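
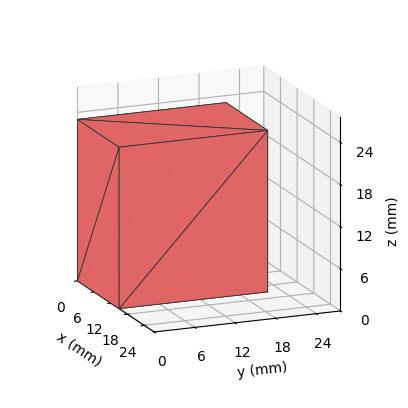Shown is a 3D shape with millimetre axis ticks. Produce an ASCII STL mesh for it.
Reading the render: the shape is a rectangular box, roughly 15 × 22 mm footprint and 23 mm tall (dimensions read to the nearest mm from the axis ticks). For the STL, each face is triangulated and given an outward normal.

solid part
  facet normal 0.0000 0.0000 -1.0000
    outer loop
      vertex 15.000 22.000 0.000
      vertex 15.000 0.000 0.000
      vertex 0.000 0.000 0.000
    endloop
  endfacet
  facet normal 0.0000 0.0000 -1.0000
    outer loop
      vertex 0.000 22.000 0.000
      vertex 15.000 22.000 0.000
      vertex 0.000 0.000 0.000
    endloop
  endfacet
  facet normal 0.0000 0.0000 1.0000
    outer loop
      vertex 0.000 0.000 23.000
      vertex 15.000 0.000 23.000
      vertex 15.000 22.000 23.000
    endloop
  endfacet
  facet normal 0.0000 0.0000 1.0000
    outer loop
      vertex 0.000 0.000 23.000
      vertex 15.000 22.000 23.000
      vertex 0.000 22.000 23.000
    endloop
  endfacet
  facet normal 0.0000 -1.0000 0.0000
    outer loop
      vertex 0.000 0.000 0.000
      vertex 15.000 0.000 0.000
      vertex 15.000 0.000 23.000
    endloop
  endfacet
  facet normal 0.0000 -1.0000 0.0000
    outer loop
      vertex 0.000 0.000 0.000
      vertex 15.000 0.000 23.000
      vertex 0.000 0.000 23.000
    endloop
  endfacet
  facet normal 0.0000 1.0000 0.0000
    outer loop
      vertex 15.000 22.000 23.000
      vertex 15.000 22.000 0.000
      vertex 0.000 22.000 0.000
    endloop
  endfacet
  facet normal 0.0000 1.0000 0.0000
    outer loop
      vertex 0.000 22.000 23.000
      vertex 15.000 22.000 23.000
      vertex 0.000 22.000 0.000
    endloop
  endfacet
  facet normal -1.0000 0.0000 0.0000
    outer loop
      vertex 0.000 22.000 23.000
      vertex 0.000 22.000 0.000
      vertex 0.000 0.000 0.000
    endloop
  endfacet
  facet normal -1.0000 0.0000 0.0000
    outer loop
      vertex 0.000 0.000 23.000
      vertex 0.000 22.000 23.000
      vertex 0.000 0.000 0.000
    endloop
  endfacet
  facet normal 1.0000 0.0000 0.0000
    outer loop
      vertex 15.000 0.000 0.000
      vertex 15.000 22.000 0.000
      vertex 15.000 22.000 23.000
    endloop
  endfacet
  facet normal 1.0000 0.0000 0.0000
    outer loop
      vertex 15.000 0.000 0.000
      vertex 15.000 22.000 23.000
      vertex 15.000 0.000 23.000
    endloop
  endfacet
endsolid part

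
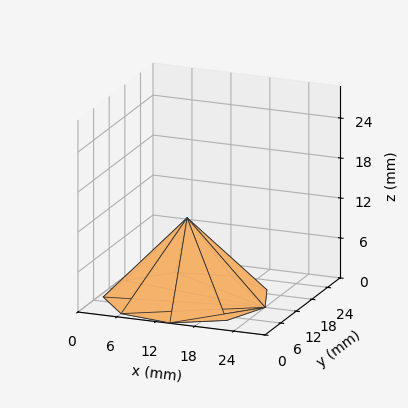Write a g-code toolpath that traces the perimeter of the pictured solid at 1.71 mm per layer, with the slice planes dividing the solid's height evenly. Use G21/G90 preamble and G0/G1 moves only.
Reading the render: the shape is a regular 9-sided pyramid, base circumscribed radius ≈ 12 mm, apex at z ≈ 12 mm (dimensions read to the nearest mm from the axis ticks). For the g-code, the solid's height is divided into equal slices at the stated Δz and each level perimeter traced with G1 moves after a G0 lift.

; perimeter-only toolpath
G21 ; units = mm
G90 ; absolute positioning
G28 ; home
; layer 1
G0 Z1.71
G0 X22.29 Y12.00
G1 X19.88 Y18.61
G1 X13.78 Y22.13
G1 X6.86 Y20.91
G1 X2.33 Y15.51
G1 X2.33 Y8.49
G1 X6.86 Y3.09
G1 X13.78 Y1.87
G1 X19.88 Y5.39
G1 X22.29 Y12.00
; layer 2
G0 Z3.43
G0 X20.57 Y12.00
G1 X18.56 Y17.51
G1 X13.49 Y20.44
G1 X7.71 Y19.42
G1 X3.94 Y14.93
G1 X3.94 Y9.07
G1 X7.71 Y4.58
G1 X13.49 Y3.56
G1 X18.56 Y6.49
G1 X20.57 Y12.00
; layer 3
G0 Z5.14
G0 X18.86 Y12.00
G1 X17.25 Y16.41
G1 X13.19 Y18.75
G1 X8.57 Y17.94
G1 X5.55 Y14.34
G1 X5.55 Y9.66
G1 X8.57 Y6.06
G1 X13.19 Y5.25
G1 X17.25 Y7.59
G1 X18.86 Y12.00
; layer 4
G0 Z6.86
G0 X17.14 Y12.00
G1 X15.94 Y15.30
G1 X12.89 Y17.07
G1 X9.43 Y16.45
G1 X7.17 Y13.76
G1 X7.17 Y10.24
G1 X9.43 Y7.55
G1 X12.89 Y6.93
G1 X15.94 Y8.70
G1 X17.14 Y12.00
; layer 5
G0 Z8.57
G0 X15.43 Y12.00
G1 X14.63 Y14.20
G1 X12.59 Y15.38
G1 X10.29 Y14.97
G1 X8.78 Y13.17
G1 X8.78 Y10.83
G1 X10.29 Y9.03
G1 X12.59 Y8.62
G1 X14.63 Y9.80
G1 X15.43 Y12.00
; layer 6
G0 Z10.29
G0 X13.71 Y12.00
G1 X13.31 Y13.10
G1 X12.30 Y13.69
G1 X11.14 Y13.48
G1 X10.39 Y12.59
G1 X10.39 Y11.41
G1 X11.14 Y10.52
G1 X12.30 Y10.31
G1 X13.31 Y10.90
G1 X13.71 Y12.00
M2 ; end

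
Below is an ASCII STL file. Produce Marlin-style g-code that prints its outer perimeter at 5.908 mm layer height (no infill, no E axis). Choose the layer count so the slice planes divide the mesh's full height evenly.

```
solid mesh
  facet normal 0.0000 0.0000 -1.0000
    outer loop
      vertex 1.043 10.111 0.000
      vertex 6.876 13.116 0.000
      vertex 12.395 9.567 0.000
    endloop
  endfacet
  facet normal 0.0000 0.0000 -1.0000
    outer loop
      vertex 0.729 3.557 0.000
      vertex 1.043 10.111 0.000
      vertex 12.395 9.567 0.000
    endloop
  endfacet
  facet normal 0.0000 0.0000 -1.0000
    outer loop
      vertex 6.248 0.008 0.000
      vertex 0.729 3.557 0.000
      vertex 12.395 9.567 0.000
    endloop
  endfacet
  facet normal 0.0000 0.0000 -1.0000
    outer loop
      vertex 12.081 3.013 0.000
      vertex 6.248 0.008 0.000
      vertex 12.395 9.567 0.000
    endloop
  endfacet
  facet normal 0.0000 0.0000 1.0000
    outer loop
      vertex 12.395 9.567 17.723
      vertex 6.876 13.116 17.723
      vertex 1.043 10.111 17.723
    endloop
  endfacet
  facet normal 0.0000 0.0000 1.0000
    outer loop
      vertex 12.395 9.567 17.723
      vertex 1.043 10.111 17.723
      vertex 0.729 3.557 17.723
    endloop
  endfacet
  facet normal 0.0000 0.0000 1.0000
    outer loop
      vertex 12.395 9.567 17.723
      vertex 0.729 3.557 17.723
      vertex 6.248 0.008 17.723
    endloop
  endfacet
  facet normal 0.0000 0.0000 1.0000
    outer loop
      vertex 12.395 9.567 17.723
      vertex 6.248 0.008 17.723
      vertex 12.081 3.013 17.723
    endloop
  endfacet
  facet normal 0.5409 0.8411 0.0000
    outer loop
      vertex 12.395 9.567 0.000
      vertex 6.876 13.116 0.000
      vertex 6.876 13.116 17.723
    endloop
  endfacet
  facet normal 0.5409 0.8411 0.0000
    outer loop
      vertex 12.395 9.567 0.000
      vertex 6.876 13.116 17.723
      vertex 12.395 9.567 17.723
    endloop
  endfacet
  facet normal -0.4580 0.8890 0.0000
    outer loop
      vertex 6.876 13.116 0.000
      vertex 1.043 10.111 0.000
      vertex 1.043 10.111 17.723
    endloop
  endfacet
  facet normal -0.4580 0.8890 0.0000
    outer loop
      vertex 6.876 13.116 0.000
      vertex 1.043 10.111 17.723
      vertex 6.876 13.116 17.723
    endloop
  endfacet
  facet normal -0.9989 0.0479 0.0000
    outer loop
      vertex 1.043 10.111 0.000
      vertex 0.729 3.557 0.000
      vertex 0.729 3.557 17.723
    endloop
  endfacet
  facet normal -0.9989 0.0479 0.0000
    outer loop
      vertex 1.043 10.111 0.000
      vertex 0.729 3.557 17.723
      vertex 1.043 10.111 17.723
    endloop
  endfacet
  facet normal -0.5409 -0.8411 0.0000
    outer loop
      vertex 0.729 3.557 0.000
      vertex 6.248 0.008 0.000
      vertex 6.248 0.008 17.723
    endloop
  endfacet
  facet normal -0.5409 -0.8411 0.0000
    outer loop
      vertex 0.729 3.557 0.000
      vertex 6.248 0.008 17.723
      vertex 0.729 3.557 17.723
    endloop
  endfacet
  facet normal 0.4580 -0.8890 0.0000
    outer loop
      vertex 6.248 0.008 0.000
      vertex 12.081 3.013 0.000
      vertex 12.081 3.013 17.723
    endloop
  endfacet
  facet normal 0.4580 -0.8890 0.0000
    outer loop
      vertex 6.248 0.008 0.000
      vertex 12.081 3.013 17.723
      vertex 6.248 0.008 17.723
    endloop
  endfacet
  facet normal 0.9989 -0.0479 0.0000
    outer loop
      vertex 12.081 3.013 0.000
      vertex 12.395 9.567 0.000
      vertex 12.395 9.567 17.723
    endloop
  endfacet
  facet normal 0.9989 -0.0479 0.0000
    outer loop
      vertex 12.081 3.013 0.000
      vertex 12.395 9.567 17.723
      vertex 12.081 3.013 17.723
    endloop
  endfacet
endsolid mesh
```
; perimeter-only toolpath
G21 ; units = mm
G90 ; absolute positioning
G28 ; home
; layer 1
G0 Z5.908
G0 X12.395 Y9.567
G1 X6.876 Y13.116
G1 X1.043 Y10.111
G1 X0.729 Y3.557
G1 X6.248 Y0.008
G1 X12.081 Y3.013
G1 X12.395 Y9.567
; layer 2
G0 Z11.815
G0 X12.395 Y9.567
G1 X6.876 Y13.116
G1 X1.043 Y10.111
G1 X0.729 Y3.557
G1 X6.248 Y0.008
G1 X12.081 Y3.013
G1 X12.395 Y9.567
; layer 3
G0 Z17.723
G0 X12.395 Y9.567
G1 X6.876 Y13.116
G1 X1.043 Y10.111
G1 X0.729 Y3.557
G1 X6.248 Y0.008
G1 X12.081 Y3.013
G1 X12.395 Y9.567
M2 ; end

The solid is a regular 6-sided prism (a cylinder approximated with 6 flat sides), circumscribed radius ≈ 6.56 mm, height ≈ 17.7 mm. Slicing at Δz = 5.908 mm — 3 equal slices spanning the solid's height, so layer i sits at z = i·h/3 — gives 3 non-empty perimeters. Each is a 6-segment closed polygon; G0 lifts to the layer z and rapids to the start vertex, then G1 traces the edges.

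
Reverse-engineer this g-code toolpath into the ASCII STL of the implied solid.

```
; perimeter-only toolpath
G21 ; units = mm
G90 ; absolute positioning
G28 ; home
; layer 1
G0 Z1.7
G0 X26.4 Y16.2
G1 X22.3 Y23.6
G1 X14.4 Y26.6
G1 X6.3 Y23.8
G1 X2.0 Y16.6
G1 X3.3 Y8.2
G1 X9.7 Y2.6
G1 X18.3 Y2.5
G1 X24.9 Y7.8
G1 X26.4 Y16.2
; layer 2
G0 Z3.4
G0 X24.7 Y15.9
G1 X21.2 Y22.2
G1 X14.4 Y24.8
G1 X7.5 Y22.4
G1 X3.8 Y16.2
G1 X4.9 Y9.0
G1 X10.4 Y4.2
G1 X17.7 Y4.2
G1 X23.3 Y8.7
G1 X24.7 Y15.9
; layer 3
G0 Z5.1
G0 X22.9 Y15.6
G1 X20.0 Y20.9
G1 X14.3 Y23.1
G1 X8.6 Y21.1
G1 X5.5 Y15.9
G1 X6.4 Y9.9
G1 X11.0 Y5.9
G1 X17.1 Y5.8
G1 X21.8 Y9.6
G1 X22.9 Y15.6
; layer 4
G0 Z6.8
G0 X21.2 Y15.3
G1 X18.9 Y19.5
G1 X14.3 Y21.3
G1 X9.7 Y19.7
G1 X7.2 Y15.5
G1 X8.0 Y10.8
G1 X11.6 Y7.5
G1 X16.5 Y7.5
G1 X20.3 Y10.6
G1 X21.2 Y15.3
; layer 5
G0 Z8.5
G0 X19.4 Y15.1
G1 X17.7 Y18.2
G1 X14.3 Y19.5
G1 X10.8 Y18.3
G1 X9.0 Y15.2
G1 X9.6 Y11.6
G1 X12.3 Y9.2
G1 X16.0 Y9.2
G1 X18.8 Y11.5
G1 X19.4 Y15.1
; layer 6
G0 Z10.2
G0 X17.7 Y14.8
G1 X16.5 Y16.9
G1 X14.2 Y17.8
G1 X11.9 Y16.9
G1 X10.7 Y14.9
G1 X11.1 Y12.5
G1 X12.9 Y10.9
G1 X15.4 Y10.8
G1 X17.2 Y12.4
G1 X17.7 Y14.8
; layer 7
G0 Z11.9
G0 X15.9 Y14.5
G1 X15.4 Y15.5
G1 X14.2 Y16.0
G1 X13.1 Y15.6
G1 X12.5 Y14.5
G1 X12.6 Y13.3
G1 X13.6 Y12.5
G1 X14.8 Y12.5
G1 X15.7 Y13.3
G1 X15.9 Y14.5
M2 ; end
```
solid part
  facet normal 0.0000 0.0000 -1.0000
    outer loop
      vertex 14.4 28.4 0.0
      vertex 23.5 24.9 0.0
      vertex 28.2 16.5 0.0
    endloop
  endfacet
  facet normal 0.0000 0.0000 -1.0000
    outer loop
      vertex 5.2 25.2 0.0
      vertex 14.4 28.4 0.0
      vertex 28.2 16.5 0.0
    endloop
  endfacet
  facet normal 0.0000 0.0000 -1.0000
    outer loop
      vertex 0.3 16.9 0.0
      vertex 5.2 25.2 0.0
      vertex 28.2 16.5 0.0
    endloop
  endfacet
  facet normal 0.0000 0.0000 -1.0000
    outer loop
      vertex 1.8 7.3 0.0
      vertex 0.3 16.9 0.0
      vertex 28.2 16.5 0.0
    endloop
  endfacet
  facet normal 0.0000 0.0000 -1.0000
    outer loop
      vertex 9.1 0.9 0.0
      vertex 1.8 7.3 0.0
      vertex 28.2 16.5 0.0
    endloop
  endfacet
  facet normal 0.0000 0.0000 -1.0000
    outer loop
      vertex 18.9 0.8 0.0
      vertex 9.1 0.9 0.0
      vertex 28.2 16.5 0.0
    endloop
  endfacet
  facet normal 0.0000 0.0000 -1.0000
    outer loop
      vertex 26.4 6.9 0.0
      vertex 18.9 0.8 0.0
      vertex 28.2 16.5 0.0
    endloop
  endfacet
  facet normal 0.6230 0.3486 0.7003
    outer loop
      vertex 28.2 16.5 0.0
      vertex 23.5 24.9 0.0
      vertex 14.2 14.2 13.6
    endloop
  endfacet
  facet normal 0.2564 0.6667 0.6999
    outer loop
      vertex 23.5 24.9 0.0
      vertex 14.4 28.4 0.0
      vertex 14.2 14.2 13.6
    endloop
  endfacet
  facet normal -0.2345 0.6741 0.7004
    outer loop
      vertex 14.4 28.4 0.0
      vertex 5.2 25.2 0.0
      vertex 14.2 14.2 13.6
    endloop
  endfacet
  facet normal -0.6147 0.3629 0.7003
    outer loop
      vertex 5.2 25.2 0.0
      vertex 0.3 16.9 0.0
      vertex 14.2 14.2 13.6
    endloop
  endfacet
  facet normal -0.7059 -0.1103 0.6996
    outer loop
      vertex 0.3 16.9 0.0
      vertex 1.8 7.3 0.0
      vertex 14.2 14.2 13.6
    endloop
  endfacet
  facet normal -0.4702 -0.5364 0.7009
    outer loop
      vertex 1.8 7.3 0.0
      vertex 9.1 0.9 0.0
      vertex 14.2 14.2 13.6
    endloop
  endfacet
  facet normal -0.0073 -0.7136 0.7006
    outer loop
      vertex 9.1 0.9 0.0
      vertex 18.9 0.8 0.0
      vertex 14.2 14.2 13.6
    endloop
  endfacet
  facet normal 0.4501 -0.5534 0.7008
    outer loop
      vertex 18.9 0.8 0.0
      vertex 26.4 6.9 0.0
      vertex 14.2 14.2 13.6
    endloop
  endfacet
  facet normal 0.7018 -0.1316 0.7002
    outer loop
      vertex 26.4 6.9 0.0
      vertex 28.2 16.5 0.0
      vertex 14.2 14.2 13.6
    endloop
  endfacet
endsolid part

The G0 Z moves step by Δz≈1.7 mm. The G1 loops shrink linearly with z, so the solid tapers from its base footprint up to z≈13.6. Closing with a flat bottom cap and the tapered top and triangulating gives 16 facets — a regular 9-sided pyramid, base circumscribed radius ≈ 14.2 mm, apex at z ≈ 13.6 mm.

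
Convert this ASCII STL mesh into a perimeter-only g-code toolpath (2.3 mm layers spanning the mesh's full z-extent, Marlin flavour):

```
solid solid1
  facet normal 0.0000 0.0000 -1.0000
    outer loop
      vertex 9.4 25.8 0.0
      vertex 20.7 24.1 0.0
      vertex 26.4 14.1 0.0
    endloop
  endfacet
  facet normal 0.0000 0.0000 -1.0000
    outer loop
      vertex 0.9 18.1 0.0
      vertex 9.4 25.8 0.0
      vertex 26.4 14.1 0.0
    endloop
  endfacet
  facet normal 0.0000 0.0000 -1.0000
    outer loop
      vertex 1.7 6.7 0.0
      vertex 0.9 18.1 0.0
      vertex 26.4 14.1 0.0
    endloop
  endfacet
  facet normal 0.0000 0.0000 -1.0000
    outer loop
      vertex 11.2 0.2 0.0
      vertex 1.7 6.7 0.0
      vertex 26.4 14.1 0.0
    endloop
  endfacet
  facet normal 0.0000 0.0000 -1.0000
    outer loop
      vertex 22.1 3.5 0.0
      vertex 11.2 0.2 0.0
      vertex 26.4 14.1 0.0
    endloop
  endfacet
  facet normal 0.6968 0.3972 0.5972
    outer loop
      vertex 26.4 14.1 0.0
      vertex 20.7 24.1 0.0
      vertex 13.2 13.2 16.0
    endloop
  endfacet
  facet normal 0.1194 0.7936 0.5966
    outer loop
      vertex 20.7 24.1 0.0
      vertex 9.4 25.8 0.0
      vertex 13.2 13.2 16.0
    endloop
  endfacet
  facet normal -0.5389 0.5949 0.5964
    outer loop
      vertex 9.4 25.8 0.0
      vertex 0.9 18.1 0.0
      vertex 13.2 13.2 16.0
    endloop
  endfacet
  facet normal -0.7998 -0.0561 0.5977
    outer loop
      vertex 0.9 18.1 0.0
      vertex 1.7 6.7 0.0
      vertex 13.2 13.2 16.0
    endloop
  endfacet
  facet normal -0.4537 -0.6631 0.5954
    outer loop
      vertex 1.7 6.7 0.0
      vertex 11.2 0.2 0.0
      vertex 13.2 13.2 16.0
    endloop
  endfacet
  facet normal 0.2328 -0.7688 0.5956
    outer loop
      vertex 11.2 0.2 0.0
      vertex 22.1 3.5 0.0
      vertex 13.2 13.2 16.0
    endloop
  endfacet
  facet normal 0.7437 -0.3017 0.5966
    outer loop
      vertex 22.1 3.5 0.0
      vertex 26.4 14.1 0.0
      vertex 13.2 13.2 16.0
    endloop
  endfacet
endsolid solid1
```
; perimeter-only toolpath
G21 ; units = mm
G90 ; absolute positioning
G28 ; home
; layer 1
G0 Z2.3
G0 X24.5 Y14.0
G1 X19.6 Y22.5
G1 X9.9 Y24.0
G1 X2.7 Y17.4
G1 X3.3 Y7.6
G1 X11.5 Y2.1
G1 X20.8 Y4.9
G1 X24.5 Y14.0
; layer 2
G0 Z4.6
G0 X22.6 Y13.8
G1 X18.6 Y21.0
G1 X10.5 Y22.2
G1 X4.4 Y16.7
G1 X5.0 Y8.6
G1 X11.8 Y3.9
G1 X19.6 Y6.3
G1 X22.6 Y13.8
; layer 3
G0 Z6.9
G0 X20.7 Y13.7
G1 X17.5 Y19.4
G1 X11.0 Y20.4
G1 X6.2 Y16.0
G1 X6.6 Y9.5
G1 X12.1 Y5.8
G1 X18.3 Y7.7
G1 X20.7 Y13.7
; layer 4
G0 Z9.1
G0 X18.9 Y13.6
G1 X16.4 Y17.9
G1 X11.6 Y18.6
G1 X7.9 Y15.3
G1 X8.3 Y10.4
G1 X12.3 Y7.6
G1 X17.0 Y9.0
G1 X18.9 Y13.6
; layer 5
G0 Z11.4
G0 X17.0 Y13.5
G1 X15.3 Y16.3
G1 X12.1 Y16.8
G1 X9.7 Y14.6
G1 X9.9 Y11.3
G1 X12.6 Y9.5
G1 X15.7 Y10.4
G1 X17.0 Y13.5
; layer 6
G0 Z13.7
G0 X15.1 Y13.3
G1 X14.3 Y14.8
G1 X12.7 Y15.0
G1 X11.4 Y13.9
G1 X11.6 Y12.3
G1 X12.9 Y11.3
G1 X14.5 Y11.8
G1 X15.1 Y13.3
M2 ; end

The solid is a regular 7-sided pyramid, base circumscribed radius ≈ 13.2 mm, apex at z ≈ 16 mm. Slicing at Δz = 2.3 mm — 7 equal slices spanning the solid's height, so layer i sits at z = i·h/7 — gives 6 non-empty perimeters. Each is a 7-segment closed polygon; G0 lifts to the layer z and rapids to the start vertex, then G1 traces the edges. The cross-section shrinks linearly with z (the slice at the apex is degenerate and omitted).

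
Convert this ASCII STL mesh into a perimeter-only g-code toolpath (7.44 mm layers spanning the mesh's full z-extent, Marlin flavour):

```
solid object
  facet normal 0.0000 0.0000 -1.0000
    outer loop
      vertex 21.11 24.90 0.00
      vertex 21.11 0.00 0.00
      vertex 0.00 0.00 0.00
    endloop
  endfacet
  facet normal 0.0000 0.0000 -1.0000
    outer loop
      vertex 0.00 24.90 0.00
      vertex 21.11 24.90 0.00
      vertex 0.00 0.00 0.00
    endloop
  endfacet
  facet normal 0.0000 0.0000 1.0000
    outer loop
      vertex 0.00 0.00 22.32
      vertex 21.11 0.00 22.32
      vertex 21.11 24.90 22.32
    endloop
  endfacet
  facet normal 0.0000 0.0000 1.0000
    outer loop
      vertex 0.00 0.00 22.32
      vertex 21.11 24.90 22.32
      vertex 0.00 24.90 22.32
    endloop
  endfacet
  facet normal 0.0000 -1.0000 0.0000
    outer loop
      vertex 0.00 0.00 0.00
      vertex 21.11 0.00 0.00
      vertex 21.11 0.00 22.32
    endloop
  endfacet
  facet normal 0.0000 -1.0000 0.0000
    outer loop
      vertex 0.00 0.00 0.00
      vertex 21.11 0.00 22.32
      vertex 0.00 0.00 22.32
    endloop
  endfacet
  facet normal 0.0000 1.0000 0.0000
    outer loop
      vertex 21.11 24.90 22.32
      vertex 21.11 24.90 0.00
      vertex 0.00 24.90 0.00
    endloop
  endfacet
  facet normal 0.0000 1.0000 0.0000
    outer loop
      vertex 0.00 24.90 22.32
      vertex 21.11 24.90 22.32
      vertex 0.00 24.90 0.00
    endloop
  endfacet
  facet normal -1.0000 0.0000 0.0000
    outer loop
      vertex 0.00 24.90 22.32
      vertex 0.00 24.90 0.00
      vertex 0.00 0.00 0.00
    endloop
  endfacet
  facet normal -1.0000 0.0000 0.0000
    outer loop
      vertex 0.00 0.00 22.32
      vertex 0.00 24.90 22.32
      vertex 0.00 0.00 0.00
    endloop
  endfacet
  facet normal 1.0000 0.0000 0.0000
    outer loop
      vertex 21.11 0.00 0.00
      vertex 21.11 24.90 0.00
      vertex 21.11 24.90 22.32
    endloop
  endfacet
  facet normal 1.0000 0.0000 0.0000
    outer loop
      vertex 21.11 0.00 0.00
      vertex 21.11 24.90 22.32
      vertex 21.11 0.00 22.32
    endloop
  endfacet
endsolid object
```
; perimeter-only toolpath
G21 ; units = mm
G90 ; absolute positioning
G28 ; home
; layer 1
G0 Z7.44
G0 X0.00 Y0.00
G1 X21.11 Y0.00
G1 X21.11 Y24.90
G1 X0.00 Y24.90
G1 X0.00 Y0.00
; layer 2
G0 Z14.88
G0 X0.00 Y0.00
G1 X21.11 Y0.00
G1 X21.11 Y24.90
G1 X0.00 Y24.90
G1 X0.00 Y0.00
; layer 3
G0 Z22.32
G0 X0.00 Y0.00
G1 X21.11 Y0.00
G1 X21.11 Y24.90
G1 X0.00 Y24.90
G1 X0.00 Y0.00
M2 ; end

The solid is a rectangular box, roughly 21.1 × 24.9 mm footprint and 22.3 mm tall. Slicing at Δz = 7.44 mm — 3 equal slices spanning the solid's height, so layer i sits at z = i·h/3 — gives 3 non-empty perimeters. Each is a 4-segment closed polygon; G0 lifts to the layer z and rapids to the start vertex, then G1 traces the edges.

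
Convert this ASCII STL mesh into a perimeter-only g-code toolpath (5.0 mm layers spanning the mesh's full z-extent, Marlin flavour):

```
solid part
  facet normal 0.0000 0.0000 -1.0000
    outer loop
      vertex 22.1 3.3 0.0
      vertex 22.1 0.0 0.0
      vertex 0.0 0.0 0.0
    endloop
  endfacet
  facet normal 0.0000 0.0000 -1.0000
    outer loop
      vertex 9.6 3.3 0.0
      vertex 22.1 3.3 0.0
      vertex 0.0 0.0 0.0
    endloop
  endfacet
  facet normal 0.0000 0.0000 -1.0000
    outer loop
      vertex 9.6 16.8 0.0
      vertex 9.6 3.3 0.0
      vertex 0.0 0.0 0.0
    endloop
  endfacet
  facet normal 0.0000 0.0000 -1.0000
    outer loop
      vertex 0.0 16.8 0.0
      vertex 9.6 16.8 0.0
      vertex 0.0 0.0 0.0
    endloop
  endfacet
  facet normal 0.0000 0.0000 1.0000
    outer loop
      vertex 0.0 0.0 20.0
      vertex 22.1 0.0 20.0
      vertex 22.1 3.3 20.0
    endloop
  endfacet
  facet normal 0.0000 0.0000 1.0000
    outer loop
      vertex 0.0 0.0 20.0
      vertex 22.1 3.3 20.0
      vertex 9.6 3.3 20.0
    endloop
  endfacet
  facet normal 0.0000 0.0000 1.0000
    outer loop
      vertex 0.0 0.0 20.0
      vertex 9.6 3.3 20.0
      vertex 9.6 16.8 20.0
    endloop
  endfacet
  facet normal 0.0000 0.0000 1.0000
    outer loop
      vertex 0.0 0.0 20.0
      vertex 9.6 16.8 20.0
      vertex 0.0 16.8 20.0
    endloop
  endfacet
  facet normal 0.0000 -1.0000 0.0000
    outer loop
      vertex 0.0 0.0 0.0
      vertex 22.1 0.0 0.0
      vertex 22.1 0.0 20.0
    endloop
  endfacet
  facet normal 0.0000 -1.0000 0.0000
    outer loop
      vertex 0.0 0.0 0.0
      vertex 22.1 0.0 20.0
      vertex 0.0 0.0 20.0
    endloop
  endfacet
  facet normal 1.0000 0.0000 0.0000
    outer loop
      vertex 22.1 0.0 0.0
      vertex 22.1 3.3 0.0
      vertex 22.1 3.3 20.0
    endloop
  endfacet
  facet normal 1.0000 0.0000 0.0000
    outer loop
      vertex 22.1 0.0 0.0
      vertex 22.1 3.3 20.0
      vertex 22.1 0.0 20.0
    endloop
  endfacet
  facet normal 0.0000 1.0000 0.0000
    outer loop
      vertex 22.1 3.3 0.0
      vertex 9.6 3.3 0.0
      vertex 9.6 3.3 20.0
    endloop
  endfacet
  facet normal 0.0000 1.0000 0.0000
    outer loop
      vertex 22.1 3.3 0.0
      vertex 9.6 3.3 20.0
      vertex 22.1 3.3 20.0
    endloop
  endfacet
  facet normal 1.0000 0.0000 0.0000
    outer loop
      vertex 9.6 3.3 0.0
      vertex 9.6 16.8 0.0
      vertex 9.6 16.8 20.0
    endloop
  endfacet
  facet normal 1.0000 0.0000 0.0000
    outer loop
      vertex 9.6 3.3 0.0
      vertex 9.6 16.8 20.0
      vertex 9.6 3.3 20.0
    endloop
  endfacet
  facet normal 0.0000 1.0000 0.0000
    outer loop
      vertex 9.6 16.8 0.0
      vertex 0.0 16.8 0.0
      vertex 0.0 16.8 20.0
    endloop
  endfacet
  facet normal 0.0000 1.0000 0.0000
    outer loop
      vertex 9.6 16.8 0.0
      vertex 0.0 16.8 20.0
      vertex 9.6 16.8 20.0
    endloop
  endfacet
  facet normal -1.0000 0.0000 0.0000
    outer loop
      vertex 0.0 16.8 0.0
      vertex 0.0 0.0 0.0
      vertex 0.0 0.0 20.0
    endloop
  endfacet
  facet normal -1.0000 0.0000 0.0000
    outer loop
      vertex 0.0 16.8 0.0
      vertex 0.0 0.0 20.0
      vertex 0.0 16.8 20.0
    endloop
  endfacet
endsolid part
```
; perimeter-only toolpath
G21 ; units = mm
G90 ; absolute positioning
G28 ; home
; layer 1
G0 Z5.0
G0 X0.0 Y0.0
G1 X22.1 Y0.0
G1 X22.1 Y3.3
G1 X9.6 Y3.3
G1 X9.6 Y16.8
G1 X0.0 Y16.8
G1 X0.0 Y0.0
; layer 2
G0 Z10.0
G0 X0.0 Y0.0
G1 X22.1 Y0.0
G1 X22.1 Y3.3
G1 X9.6 Y3.3
G1 X9.6 Y16.8
G1 X0.0 Y16.8
G1 X0.0 Y0.0
; layer 3
G0 Z15.0
G0 X0.0 Y0.0
G1 X22.1 Y0.0
G1 X22.1 Y3.3
G1 X9.6 Y3.3
G1 X9.6 Y16.8
G1 X0.0 Y16.8
G1 X0.0 Y0.0
; layer 4
G0 Z20.0
G0 X0.0 Y0.0
G1 X22.1 Y0.0
G1 X22.1 Y3.3
G1 X9.6 Y3.3
G1 X9.6 Y16.8
G1 X0.0 Y16.8
G1 X0.0 Y0.0
M2 ; end

The solid is an L-shaped prism: outer 22.1 × 16.8 mm, arm thicknesses ≈ 3.3 mm (horizontal) and 9.6 mm (vertical), extruded 20 mm in z. Slicing at Δz = 5.0 mm — 4 equal slices spanning the solid's height, so layer i sits at z = i·h/4 — gives 4 non-empty perimeters. Each is a 6-segment closed polygon; G0 lifts to the layer z and rapids to the start vertex, then G1 traces the edges.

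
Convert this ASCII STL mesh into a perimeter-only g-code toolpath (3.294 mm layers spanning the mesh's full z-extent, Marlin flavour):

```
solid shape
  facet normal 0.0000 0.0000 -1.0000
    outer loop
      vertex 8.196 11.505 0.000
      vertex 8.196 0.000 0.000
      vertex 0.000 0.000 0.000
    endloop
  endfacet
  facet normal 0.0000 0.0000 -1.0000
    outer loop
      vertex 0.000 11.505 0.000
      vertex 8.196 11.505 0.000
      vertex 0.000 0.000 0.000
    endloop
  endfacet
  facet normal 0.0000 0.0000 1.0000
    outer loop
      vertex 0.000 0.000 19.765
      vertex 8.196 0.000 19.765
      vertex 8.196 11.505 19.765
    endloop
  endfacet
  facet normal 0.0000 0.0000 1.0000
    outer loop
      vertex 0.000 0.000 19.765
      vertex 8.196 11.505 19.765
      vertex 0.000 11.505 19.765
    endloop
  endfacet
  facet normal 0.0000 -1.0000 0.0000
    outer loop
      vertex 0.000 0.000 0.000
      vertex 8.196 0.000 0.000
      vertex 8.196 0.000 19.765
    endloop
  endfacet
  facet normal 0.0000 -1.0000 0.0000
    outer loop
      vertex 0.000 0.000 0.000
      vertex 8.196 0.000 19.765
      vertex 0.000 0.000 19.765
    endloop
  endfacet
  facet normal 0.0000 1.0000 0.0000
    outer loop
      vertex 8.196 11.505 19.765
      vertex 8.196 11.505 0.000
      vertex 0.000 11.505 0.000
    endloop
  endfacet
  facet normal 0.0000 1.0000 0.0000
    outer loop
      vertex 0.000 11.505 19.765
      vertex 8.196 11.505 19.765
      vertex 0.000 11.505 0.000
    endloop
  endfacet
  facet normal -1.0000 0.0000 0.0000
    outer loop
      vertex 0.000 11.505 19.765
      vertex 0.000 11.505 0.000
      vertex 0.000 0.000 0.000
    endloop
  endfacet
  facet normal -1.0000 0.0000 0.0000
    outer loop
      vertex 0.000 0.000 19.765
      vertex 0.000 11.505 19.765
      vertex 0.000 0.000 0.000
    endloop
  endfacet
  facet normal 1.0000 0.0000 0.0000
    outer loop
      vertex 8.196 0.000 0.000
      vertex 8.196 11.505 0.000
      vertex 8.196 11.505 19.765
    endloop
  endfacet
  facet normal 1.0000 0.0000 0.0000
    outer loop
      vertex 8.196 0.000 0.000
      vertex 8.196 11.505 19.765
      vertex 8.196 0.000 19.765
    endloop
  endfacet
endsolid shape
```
; perimeter-only toolpath
G21 ; units = mm
G90 ; absolute positioning
G28 ; home
; layer 1
G0 Z3.294
G0 X0.000 Y0.000
G1 X8.196 Y0.000
G1 X8.196 Y11.505
G1 X0.000 Y11.505
G1 X0.000 Y0.000
; layer 2
G0 Z6.588
G0 X0.000 Y0.000
G1 X8.196 Y0.000
G1 X8.196 Y11.505
G1 X0.000 Y11.505
G1 X0.000 Y0.000
; layer 3
G0 Z9.883
G0 X0.000 Y0.000
G1 X8.196 Y0.000
G1 X8.196 Y11.505
G1 X0.000 Y11.505
G1 X0.000 Y0.000
; layer 4
G0 Z13.177
G0 X0.000 Y0.000
G1 X8.196 Y0.000
G1 X8.196 Y11.505
G1 X0.000 Y11.505
G1 X0.000 Y0.000
; layer 5
G0 Z16.471
G0 X0.000 Y0.000
G1 X8.196 Y0.000
G1 X8.196 Y11.505
G1 X0.000 Y11.505
G1 X0.000 Y0.000
; layer 6
G0 Z19.765
G0 X0.000 Y0.000
G1 X8.196 Y0.000
G1 X8.196 Y11.505
G1 X0.000 Y11.505
G1 X0.000 Y0.000
M2 ; end

The solid is a rectangular box, roughly 8.2 × 11.5 mm footprint and 19.8 mm tall. Slicing at Δz = 3.294 mm — 6 equal slices spanning the solid's height, so layer i sits at z = i·h/6 — gives 6 non-empty perimeters. Each is a 4-segment closed polygon; G0 lifts to the layer z and rapids to the start vertex, then G1 traces the edges.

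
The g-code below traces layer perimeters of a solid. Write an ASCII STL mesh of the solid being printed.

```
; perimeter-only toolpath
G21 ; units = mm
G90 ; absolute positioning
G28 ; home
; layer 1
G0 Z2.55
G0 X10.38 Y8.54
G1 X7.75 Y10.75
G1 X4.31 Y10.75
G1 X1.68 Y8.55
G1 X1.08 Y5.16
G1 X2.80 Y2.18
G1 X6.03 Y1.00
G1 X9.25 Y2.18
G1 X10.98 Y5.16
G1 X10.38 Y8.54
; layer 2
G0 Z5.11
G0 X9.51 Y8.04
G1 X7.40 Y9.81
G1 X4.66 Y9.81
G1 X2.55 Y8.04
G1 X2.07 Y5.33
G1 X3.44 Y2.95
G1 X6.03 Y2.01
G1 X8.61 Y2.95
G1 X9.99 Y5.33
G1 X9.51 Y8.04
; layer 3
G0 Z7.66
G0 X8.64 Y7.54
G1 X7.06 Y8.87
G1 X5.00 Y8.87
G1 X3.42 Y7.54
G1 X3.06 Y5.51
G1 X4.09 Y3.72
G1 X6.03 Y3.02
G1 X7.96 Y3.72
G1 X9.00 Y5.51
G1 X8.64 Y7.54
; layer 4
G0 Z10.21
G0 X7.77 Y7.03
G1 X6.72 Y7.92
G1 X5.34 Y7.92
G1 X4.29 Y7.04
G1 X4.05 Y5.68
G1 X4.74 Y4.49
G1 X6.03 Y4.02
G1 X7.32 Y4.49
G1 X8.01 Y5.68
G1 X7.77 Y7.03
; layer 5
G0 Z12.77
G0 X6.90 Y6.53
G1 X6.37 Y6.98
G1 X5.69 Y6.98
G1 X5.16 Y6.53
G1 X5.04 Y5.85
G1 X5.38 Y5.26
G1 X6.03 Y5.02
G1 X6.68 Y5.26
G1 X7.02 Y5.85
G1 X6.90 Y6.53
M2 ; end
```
solid part
  facet normal 0.0000 0.0000 -1.0000
    outer loop
      vertex 3.97 11.70 0.00
      vertex 8.09 11.70 0.00
      vertex 11.25 9.04 0.00
    endloop
  endfacet
  facet normal 0.0000 0.0000 -1.0000
    outer loop
      vertex 0.81 9.05 0.00
      vertex 3.97 11.70 0.00
      vertex 11.25 9.04 0.00
    endloop
  endfacet
  facet normal 0.0000 0.0000 -1.0000
    outer loop
      vertex 0.09 4.98 0.00
      vertex 0.81 9.05 0.00
      vertex 11.25 9.04 0.00
    endloop
  endfacet
  facet normal 0.0000 0.0000 -1.0000
    outer loop
      vertex 2.15 1.41 0.00
      vertex 0.09 4.98 0.00
      vertex 11.25 9.04 0.00
    endloop
  endfacet
  facet normal 0.0000 0.0000 -1.0000
    outer loop
      vertex 6.03 0.00 0.00
      vertex 2.15 1.41 0.00
      vertex 11.25 9.04 0.00
    endloop
  endfacet
  facet normal 0.0000 0.0000 -1.0000
    outer loop
      vertex 9.90 1.41 0.00
      vertex 6.03 0.00 0.00
      vertex 11.25 9.04 0.00
    endloop
  endfacet
  facet normal 0.0000 0.0000 -1.0000
    outer loop
      vertex 11.97 4.98 0.00
      vertex 9.90 1.41 0.00
      vertex 11.25 9.04 0.00
    endloop
  endfacet
  facet normal 0.6040 0.7176 0.3468
    outer loop
      vertex 11.25 9.04 0.00
      vertex 8.09 11.70 0.00
      vertex 6.03 6.03 15.32
    endloop
  endfacet
  facet normal 0.0000 0.9378 0.3471
    outer loop
      vertex 8.09 11.70 0.00
      vertex 3.97 11.70 0.00
      vertex 6.03 6.03 15.32
    endloop
  endfacet
  facet normal -0.6026 0.7186 0.3470
    outer loop
      vertex 3.97 11.70 0.00
      vertex 0.81 9.05 0.00
      vertex 6.03 6.03 15.32
    endloop
  endfacet
  facet normal -0.9236 0.1634 0.3469
    outer loop
      vertex 0.81 9.05 0.00
      vertex 0.09 4.98 0.00
      vertex 6.03 6.03 15.32
    endloop
  endfacet
  facet normal -0.8123 -0.4687 0.3471
    outer loop
      vertex 0.09 4.98 0.00
      vertex 2.15 1.41 0.00
      vertex 6.03 6.03 15.32
    endloop
  endfacet
  facet normal -0.3203 -0.8815 0.3470
    outer loop
      vertex 2.15 1.41 0.00
      vertex 6.03 0.00 0.00
      vertex 6.03 6.03 15.32
    endloop
  endfacet
  facet normal 0.3211 -0.8812 0.3469
    outer loop
      vertex 6.03 0.00 0.00
      vertex 9.90 1.41 0.00
      vertex 6.03 6.03 15.32
    endloop
  endfacet
  facet normal 0.8114 -0.4705 0.3468
    outer loop
      vertex 9.90 1.41 0.00
      vertex 11.97 4.98 0.00
      vertex 6.03 6.03 15.32
    endloop
  endfacet
  facet normal 0.9235 0.1638 0.3468
    outer loop
      vertex 11.97 4.98 0.00
      vertex 11.25 9.04 0.00
      vertex 6.03 6.03 15.32
    endloop
  endfacet
endsolid part

The G0 Z moves step by Δz≈2.55 mm. The G1 loops shrink linearly with z, so the solid tapers from its base footprint up to z≈15.3. Closing with a flat bottom cap and the tapered top and triangulating gives 16 facets — a regular 9-sided pyramid, base circumscribed radius ≈ 6.03 mm, apex at z ≈ 15.3 mm.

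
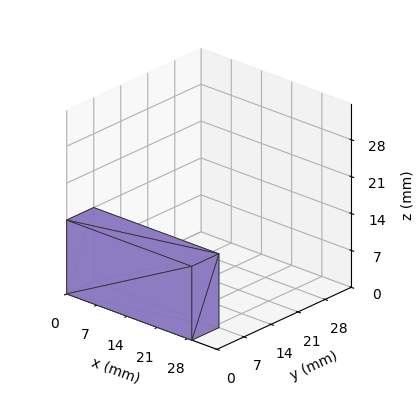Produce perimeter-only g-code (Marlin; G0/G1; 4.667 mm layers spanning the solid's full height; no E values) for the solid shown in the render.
Reading the render: the shape is a rectangular box, roughly 29 × 7 mm footprint and 14 mm tall (dimensions read to the nearest mm from the axis ticks). For the g-code, the solid's height is divided into equal slices at the stated Δz and each level perimeter traced with G1 moves after a G0 lift.

; perimeter-only toolpath
G21 ; units = mm
G90 ; absolute positioning
G28 ; home
; layer 1
G0 Z4.667
G0 X0.000 Y0.000
G1 X29.000 Y0.000
G1 X29.000 Y7.000
G1 X0.000 Y7.000
G1 X0.000 Y0.000
; layer 2
G0 Z9.333
G0 X0.000 Y0.000
G1 X29.000 Y0.000
G1 X29.000 Y7.000
G1 X0.000 Y7.000
G1 X0.000 Y0.000
; layer 3
G0 Z14.000
G0 X0.000 Y0.000
G1 X29.000 Y0.000
G1 X29.000 Y7.000
G1 X0.000 Y7.000
G1 X0.000 Y0.000
M2 ; end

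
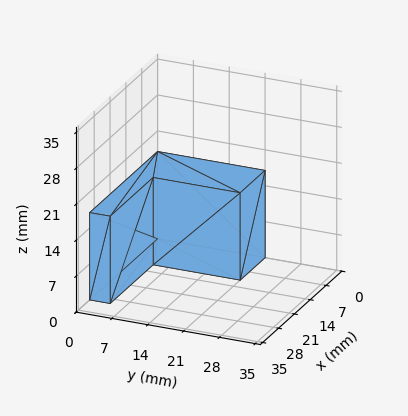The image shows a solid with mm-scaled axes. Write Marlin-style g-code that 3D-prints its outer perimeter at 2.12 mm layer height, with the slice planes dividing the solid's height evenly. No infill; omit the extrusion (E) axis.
Reading the render: the shape is an L-shaped prism: outer 30 × 21 mm, arm thicknesses ≈ 4 mm (horizontal) and 11 mm (vertical), extruded 17 mm in z (dimensions read to the nearest mm from the axis ticks). For the g-code, the solid's height is divided into equal slices at the stated Δz and each level perimeter traced with G1 moves after a G0 lift.

; perimeter-only toolpath
G21 ; units = mm
G90 ; absolute positioning
G28 ; home
; layer 1
G0 Z2.12
G0 X0.00 Y0.00
G1 X30.00 Y0.00
G1 X30.00 Y4.00
G1 X11.00 Y4.00
G1 X11.00 Y21.00
G1 X0.00 Y21.00
G1 X0.00 Y0.00
; layer 2
G0 Z4.25
G0 X0.00 Y0.00
G1 X30.00 Y0.00
G1 X30.00 Y4.00
G1 X11.00 Y4.00
G1 X11.00 Y21.00
G1 X0.00 Y21.00
G1 X0.00 Y0.00
; layer 3
G0 Z6.38
G0 X0.00 Y0.00
G1 X30.00 Y0.00
G1 X30.00 Y4.00
G1 X11.00 Y4.00
G1 X11.00 Y21.00
G1 X0.00 Y21.00
G1 X0.00 Y0.00
; layer 4
G0 Z8.50
G0 X0.00 Y0.00
G1 X30.00 Y0.00
G1 X30.00 Y4.00
G1 X11.00 Y4.00
G1 X11.00 Y21.00
G1 X0.00 Y21.00
G1 X0.00 Y0.00
; layer 5
G0 Z10.62
G0 X0.00 Y0.00
G1 X30.00 Y0.00
G1 X30.00 Y4.00
G1 X11.00 Y4.00
G1 X11.00 Y21.00
G1 X0.00 Y21.00
G1 X0.00 Y0.00
; layer 6
G0 Z12.75
G0 X0.00 Y0.00
G1 X30.00 Y0.00
G1 X30.00 Y4.00
G1 X11.00 Y4.00
G1 X11.00 Y21.00
G1 X0.00 Y21.00
G1 X0.00 Y0.00
; layer 7
G0 Z14.88
G0 X0.00 Y0.00
G1 X30.00 Y0.00
G1 X30.00 Y4.00
G1 X11.00 Y4.00
G1 X11.00 Y21.00
G1 X0.00 Y21.00
G1 X0.00 Y0.00
; layer 8
G0 Z17.00
G0 X0.00 Y0.00
G1 X30.00 Y0.00
G1 X30.00 Y4.00
G1 X11.00 Y4.00
G1 X11.00 Y21.00
G1 X0.00 Y21.00
G1 X0.00 Y0.00
M2 ; end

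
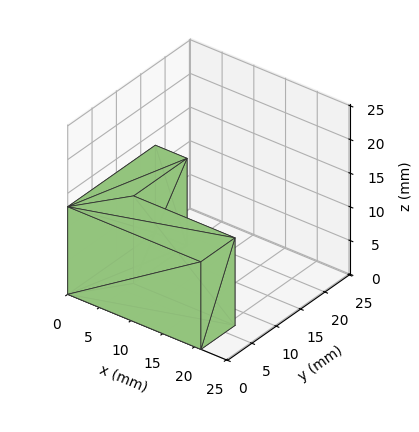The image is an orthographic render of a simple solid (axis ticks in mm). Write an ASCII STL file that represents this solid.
Reading the render: the shape is an L-shaped prism: outer 21 × 18 mm, arm thicknesses ≈ 7 mm (horizontal) and 5 mm (vertical), extruded 13 mm in z (dimensions read to the nearest mm from the axis ticks). For the STL, each face is triangulated and given an outward normal.

solid part
  facet normal 0.0000 0.0000 -1.0000
    outer loop
      vertex 21.0 7.0 0.0
      vertex 21.0 0.0 0.0
      vertex 0.0 0.0 0.0
    endloop
  endfacet
  facet normal 0.0000 0.0000 -1.0000
    outer loop
      vertex 5.0 7.0 0.0
      vertex 21.0 7.0 0.0
      vertex 0.0 0.0 0.0
    endloop
  endfacet
  facet normal 0.0000 0.0000 -1.0000
    outer loop
      vertex 5.0 18.0 0.0
      vertex 5.0 7.0 0.0
      vertex 0.0 0.0 0.0
    endloop
  endfacet
  facet normal 0.0000 0.0000 -1.0000
    outer loop
      vertex 0.0 18.0 0.0
      vertex 5.0 18.0 0.0
      vertex 0.0 0.0 0.0
    endloop
  endfacet
  facet normal 0.0000 0.0000 1.0000
    outer loop
      vertex 0.0 0.0 13.0
      vertex 21.0 0.0 13.0
      vertex 21.0 7.0 13.0
    endloop
  endfacet
  facet normal 0.0000 0.0000 1.0000
    outer loop
      vertex 0.0 0.0 13.0
      vertex 21.0 7.0 13.0
      vertex 5.0 7.0 13.0
    endloop
  endfacet
  facet normal 0.0000 0.0000 1.0000
    outer loop
      vertex 0.0 0.0 13.0
      vertex 5.0 7.0 13.0
      vertex 5.0 18.0 13.0
    endloop
  endfacet
  facet normal 0.0000 0.0000 1.0000
    outer loop
      vertex 0.0 0.0 13.0
      vertex 5.0 18.0 13.0
      vertex 0.0 18.0 13.0
    endloop
  endfacet
  facet normal 0.0000 -1.0000 0.0000
    outer loop
      vertex 0.0 0.0 0.0
      vertex 21.0 0.0 0.0
      vertex 21.0 0.0 13.0
    endloop
  endfacet
  facet normal 0.0000 -1.0000 0.0000
    outer loop
      vertex 0.0 0.0 0.0
      vertex 21.0 0.0 13.0
      vertex 0.0 0.0 13.0
    endloop
  endfacet
  facet normal 1.0000 0.0000 0.0000
    outer loop
      vertex 21.0 0.0 0.0
      vertex 21.0 7.0 0.0
      vertex 21.0 7.0 13.0
    endloop
  endfacet
  facet normal 1.0000 0.0000 0.0000
    outer loop
      vertex 21.0 0.0 0.0
      vertex 21.0 7.0 13.0
      vertex 21.0 0.0 13.0
    endloop
  endfacet
  facet normal 0.0000 1.0000 0.0000
    outer loop
      vertex 21.0 7.0 0.0
      vertex 5.0 7.0 0.0
      vertex 5.0 7.0 13.0
    endloop
  endfacet
  facet normal 0.0000 1.0000 0.0000
    outer loop
      vertex 21.0 7.0 0.0
      vertex 5.0 7.0 13.0
      vertex 21.0 7.0 13.0
    endloop
  endfacet
  facet normal 1.0000 0.0000 0.0000
    outer loop
      vertex 5.0 7.0 0.0
      vertex 5.0 18.0 0.0
      vertex 5.0 18.0 13.0
    endloop
  endfacet
  facet normal 1.0000 0.0000 0.0000
    outer loop
      vertex 5.0 7.0 0.0
      vertex 5.0 18.0 13.0
      vertex 5.0 7.0 13.0
    endloop
  endfacet
  facet normal 0.0000 1.0000 0.0000
    outer loop
      vertex 5.0 18.0 0.0
      vertex 0.0 18.0 0.0
      vertex 0.0 18.0 13.0
    endloop
  endfacet
  facet normal 0.0000 1.0000 0.0000
    outer loop
      vertex 5.0 18.0 0.0
      vertex 0.0 18.0 13.0
      vertex 5.0 18.0 13.0
    endloop
  endfacet
  facet normal -1.0000 0.0000 0.0000
    outer loop
      vertex 0.0 18.0 0.0
      vertex 0.0 0.0 0.0
      vertex 0.0 0.0 13.0
    endloop
  endfacet
  facet normal -1.0000 0.0000 0.0000
    outer loop
      vertex 0.0 18.0 0.0
      vertex 0.0 0.0 13.0
      vertex 0.0 18.0 13.0
    endloop
  endfacet
endsolid part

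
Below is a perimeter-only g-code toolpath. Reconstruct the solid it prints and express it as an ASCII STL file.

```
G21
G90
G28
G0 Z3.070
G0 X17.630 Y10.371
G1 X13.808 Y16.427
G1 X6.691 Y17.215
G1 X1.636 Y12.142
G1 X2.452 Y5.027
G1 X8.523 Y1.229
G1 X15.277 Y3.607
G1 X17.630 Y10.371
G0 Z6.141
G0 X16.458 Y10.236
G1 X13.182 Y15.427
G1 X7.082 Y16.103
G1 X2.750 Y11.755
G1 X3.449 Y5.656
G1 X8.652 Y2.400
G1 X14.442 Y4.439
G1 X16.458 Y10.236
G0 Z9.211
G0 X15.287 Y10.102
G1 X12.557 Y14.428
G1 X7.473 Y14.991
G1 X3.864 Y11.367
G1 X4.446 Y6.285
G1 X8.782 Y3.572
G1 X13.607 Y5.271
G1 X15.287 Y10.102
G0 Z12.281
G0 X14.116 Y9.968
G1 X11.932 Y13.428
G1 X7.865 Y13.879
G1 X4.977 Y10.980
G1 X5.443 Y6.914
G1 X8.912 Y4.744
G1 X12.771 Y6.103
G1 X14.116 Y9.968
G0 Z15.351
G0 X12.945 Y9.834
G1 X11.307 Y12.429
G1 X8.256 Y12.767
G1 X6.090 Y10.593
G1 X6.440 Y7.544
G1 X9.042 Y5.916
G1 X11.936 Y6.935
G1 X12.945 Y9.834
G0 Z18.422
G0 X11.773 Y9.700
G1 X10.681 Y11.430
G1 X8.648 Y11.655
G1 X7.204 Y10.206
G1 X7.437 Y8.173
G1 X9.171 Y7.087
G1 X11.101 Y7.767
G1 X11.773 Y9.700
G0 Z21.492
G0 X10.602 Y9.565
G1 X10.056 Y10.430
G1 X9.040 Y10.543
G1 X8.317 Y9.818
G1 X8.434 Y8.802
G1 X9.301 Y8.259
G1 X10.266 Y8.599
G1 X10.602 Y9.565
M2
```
solid part
  facet normal 0.0000 0.0000 -1.0000
    outer loop
      vertex 6.299 18.327 0.000
      vertex 14.433 17.426 0.000
      vertex 18.801 10.505 0.000
    endloop
  endfacet
  facet normal 0.0000 0.0000 -1.0000
    outer loop
      vertex 0.523 12.529 0.000
      vertex 6.299 18.327 0.000
      vertex 18.801 10.505 0.000
    endloop
  endfacet
  facet normal 0.0000 0.0000 -1.0000
    outer loop
      vertex 1.455 4.398 0.000
      vertex 0.523 12.529 0.000
      vertex 18.801 10.505 0.000
    endloop
  endfacet
  facet normal 0.0000 0.0000 -1.0000
    outer loop
      vertex 8.393 0.057 0.000
      vertex 1.455 4.398 0.000
      vertex 18.801 10.505 0.000
    endloop
  endfacet
  facet normal 0.0000 0.0000 -1.0000
    outer loop
      vertex 16.112 2.775 0.000
      vertex 8.393 0.057 0.000
      vertex 18.801 10.505 0.000
    endloop
  endfacet
  facet normal 0.7992 0.5044 0.3269
    outer loop
      vertex 18.801 10.505 0.000
      vertex 14.433 17.426 0.000
      vertex 9.431 9.431 24.562
    endloop
  endfacet
  facet normal 0.1040 0.9393 0.3269
    outer loop
      vertex 14.433 17.426 0.000
      vertex 6.299 18.327 0.000
      vertex 9.431 9.431 24.562
    endloop
  endfacet
  facet normal -0.6695 0.6670 0.3269
    outer loop
      vertex 6.299 18.327 0.000
      vertex 0.523 12.529 0.000
      vertex 9.431 9.431 24.562
    endloop
  endfacet
  facet normal -0.9389 -0.1076 0.3269
    outer loop
      vertex 0.523 12.529 0.000
      vertex 1.455 4.398 0.000
      vertex 9.431 9.431 24.562
    endloop
  endfacet
  facet normal -0.5013 -0.8012 0.3269
    outer loop
      vertex 1.455 4.398 0.000
      vertex 8.393 0.057 0.000
      vertex 9.431 9.431 24.562
    endloop
  endfacet
  facet normal 0.3139 -0.8914 0.3269
    outer loop
      vertex 8.393 0.057 0.000
      vertex 16.112 2.775 0.000
      vertex 9.431 9.431 24.562
    endloop
  endfacet
  facet normal 0.8926 -0.3105 0.3269
    outer loop
      vertex 16.112 2.775 0.000
      vertex 18.801 10.505 0.000
      vertex 9.431 9.431 24.562
    endloop
  endfacet
endsolid part

The G0 Z moves step by Δz≈3.070 mm. The G1 loops shrink linearly with z, so the solid tapers from its base footprint up to z≈24.6. Closing with a flat bottom cap and the tapered top and triangulating gives 12 facets — a regular 7-sided pyramid, base circumscribed radius ≈ 9.43 mm, apex at z ≈ 24.6 mm.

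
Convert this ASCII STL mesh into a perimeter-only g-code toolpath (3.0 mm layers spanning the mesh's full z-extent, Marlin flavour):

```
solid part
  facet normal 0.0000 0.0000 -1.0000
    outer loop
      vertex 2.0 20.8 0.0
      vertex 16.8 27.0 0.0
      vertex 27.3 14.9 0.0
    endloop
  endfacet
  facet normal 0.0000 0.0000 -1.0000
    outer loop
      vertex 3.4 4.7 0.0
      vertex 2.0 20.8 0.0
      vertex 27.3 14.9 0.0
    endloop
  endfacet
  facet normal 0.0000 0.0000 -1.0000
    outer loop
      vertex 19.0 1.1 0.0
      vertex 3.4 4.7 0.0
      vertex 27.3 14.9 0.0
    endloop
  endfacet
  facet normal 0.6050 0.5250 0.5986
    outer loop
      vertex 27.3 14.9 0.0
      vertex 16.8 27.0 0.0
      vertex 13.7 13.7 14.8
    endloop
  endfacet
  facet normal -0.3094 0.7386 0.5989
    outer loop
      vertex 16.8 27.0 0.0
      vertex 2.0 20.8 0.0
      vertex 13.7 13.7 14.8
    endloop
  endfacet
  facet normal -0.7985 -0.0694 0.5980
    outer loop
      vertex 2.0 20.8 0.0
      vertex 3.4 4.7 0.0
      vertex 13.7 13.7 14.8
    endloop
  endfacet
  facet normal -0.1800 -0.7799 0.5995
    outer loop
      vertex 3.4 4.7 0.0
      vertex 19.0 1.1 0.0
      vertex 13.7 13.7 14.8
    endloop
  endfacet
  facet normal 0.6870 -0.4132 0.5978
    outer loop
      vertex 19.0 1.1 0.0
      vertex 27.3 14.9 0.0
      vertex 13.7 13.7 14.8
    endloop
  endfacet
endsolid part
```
; perimeter-only toolpath
G21 ; units = mm
G90 ; absolute positioning
G28 ; home
; layer 1
G0 Z3.0
G0 X24.6 Y14.7
G1 X16.2 Y24.3
G1 X4.3 Y19.4
G1 X5.5 Y6.5
G1 X17.9 Y3.6
G1 X24.6 Y14.7
; layer 2
G0 Z5.9
G0 X21.9 Y14.4
G1 X15.6 Y21.7
G1 X6.7 Y18.0
G1 X7.5 Y8.3
G1 X16.9 Y6.1
G1 X21.9 Y14.4
; layer 3
G0 Z8.9
G0 X19.1 Y14.2
G1 X14.9 Y19.0
G1 X9.0 Y16.5
G1 X9.6 Y10.1
G1 X15.8 Y8.7
G1 X19.1 Y14.2
; layer 4
G0 Z11.8
G0 X16.4 Y13.9
G1 X14.3 Y16.4
G1 X11.4 Y15.1
G1 X11.6 Y11.9
G1 X14.8 Y11.2
G1 X16.4 Y13.9
M2 ; end

The solid is a regular 5-sided pyramid, base circumscribed radius ≈ 13.7 mm, apex at z ≈ 14.8 mm. Slicing at Δz = 3.0 mm — 5 equal slices spanning the solid's height, so layer i sits at z = i·h/5 — gives 4 non-empty perimeters. Each is a 5-segment closed polygon; G0 lifts to the layer z and rapids to the start vertex, then G1 traces the edges. The cross-section shrinks linearly with z (the slice at the apex is degenerate and omitted).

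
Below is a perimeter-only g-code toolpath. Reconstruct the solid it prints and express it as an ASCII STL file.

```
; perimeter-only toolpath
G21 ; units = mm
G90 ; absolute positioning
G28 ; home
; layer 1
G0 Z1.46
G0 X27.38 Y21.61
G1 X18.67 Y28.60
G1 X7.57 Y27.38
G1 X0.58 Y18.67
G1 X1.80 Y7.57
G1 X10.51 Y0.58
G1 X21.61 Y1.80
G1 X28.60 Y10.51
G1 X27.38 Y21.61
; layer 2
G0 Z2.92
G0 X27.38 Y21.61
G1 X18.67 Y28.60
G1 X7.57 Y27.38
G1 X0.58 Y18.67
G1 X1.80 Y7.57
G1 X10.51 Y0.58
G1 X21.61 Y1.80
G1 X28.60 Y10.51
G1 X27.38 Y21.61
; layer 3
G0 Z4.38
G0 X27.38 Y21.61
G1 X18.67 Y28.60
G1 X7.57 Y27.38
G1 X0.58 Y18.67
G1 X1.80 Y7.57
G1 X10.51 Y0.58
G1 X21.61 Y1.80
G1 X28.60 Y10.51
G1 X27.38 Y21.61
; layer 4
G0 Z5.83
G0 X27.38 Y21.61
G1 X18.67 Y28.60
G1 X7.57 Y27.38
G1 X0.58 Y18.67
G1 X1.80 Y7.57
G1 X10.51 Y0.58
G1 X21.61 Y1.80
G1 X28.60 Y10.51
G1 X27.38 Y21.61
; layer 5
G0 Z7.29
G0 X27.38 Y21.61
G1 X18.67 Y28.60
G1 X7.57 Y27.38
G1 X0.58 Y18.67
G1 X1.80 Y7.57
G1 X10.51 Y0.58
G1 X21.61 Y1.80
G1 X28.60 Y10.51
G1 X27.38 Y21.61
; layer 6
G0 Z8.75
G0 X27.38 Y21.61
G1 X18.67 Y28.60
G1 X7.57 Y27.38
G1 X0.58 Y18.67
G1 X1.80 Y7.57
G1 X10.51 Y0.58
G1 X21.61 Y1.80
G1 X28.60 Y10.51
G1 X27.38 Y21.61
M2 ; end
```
solid part
  facet normal 0.0000 0.0000 -1.0000
    outer loop
      vertex 7.57 27.38 0.00
      vertex 18.67 28.60 0.00
      vertex 27.38 21.61 0.00
    endloop
  endfacet
  facet normal 0.0000 0.0000 -1.0000
    outer loop
      vertex 0.58 18.67 0.00
      vertex 7.57 27.38 0.00
      vertex 27.38 21.61 0.00
    endloop
  endfacet
  facet normal 0.0000 0.0000 -1.0000
    outer loop
      vertex 1.80 7.57 0.00
      vertex 0.58 18.67 0.00
      vertex 27.38 21.61 0.00
    endloop
  endfacet
  facet normal 0.0000 0.0000 -1.0000
    outer loop
      vertex 10.51 0.58 0.00
      vertex 1.80 7.57 0.00
      vertex 27.38 21.61 0.00
    endloop
  endfacet
  facet normal 0.0000 0.0000 -1.0000
    outer loop
      vertex 21.61 1.80 0.00
      vertex 10.51 0.58 0.00
      vertex 27.38 21.61 0.00
    endloop
  endfacet
  facet normal 0.0000 0.0000 -1.0000
    outer loop
      vertex 28.60 10.51 0.00
      vertex 21.61 1.80 0.00
      vertex 27.38 21.61 0.00
    endloop
  endfacet
  facet normal 0.0000 0.0000 1.0000
    outer loop
      vertex 27.38 21.61 8.75
      vertex 18.67 28.60 8.75
      vertex 7.57 27.38 8.75
    endloop
  endfacet
  facet normal 0.0000 0.0000 1.0000
    outer loop
      vertex 27.38 21.61 8.75
      vertex 7.57 27.38 8.75
      vertex 0.58 18.67 8.75
    endloop
  endfacet
  facet normal 0.0000 0.0000 1.0000
    outer loop
      vertex 27.38 21.61 8.75
      vertex 0.58 18.67 8.75
      vertex 1.80 7.57 8.75
    endloop
  endfacet
  facet normal 0.0000 0.0000 1.0000
    outer loop
      vertex 27.38 21.61 8.75
      vertex 1.80 7.57 8.75
      vertex 10.51 0.58 8.75
    endloop
  endfacet
  facet normal 0.0000 0.0000 1.0000
    outer loop
      vertex 27.38 21.61 8.75
      vertex 10.51 0.58 8.75
      vertex 21.61 1.80 8.75
    endloop
  endfacet
  facet normal 0.0000 0.0000 1.0000
    outer loop
      vertex 27.38 21.61 8.75
      vertex 21.61 1.80 8.75
      vertex 28.60 10.51 8.75
    endloop
  endfacet
  facet normal 0.6259 0.7799 0.0000
    outer loop
      vertex 27.38 21.61 0.00
      vertex 18.67 28.60 0.00
      vertex 18.67 28.60 8.75
    endloop
  endfacet
  facet normal 0.6259 0.7799 0.0000
    outer loop
      vertex 27.38 21.61 0.00
      vertex 18.67 28.60 8.75
      vertex 27.38 21.61 8.75
    endloop
  endfacet
  facet normal -0.1093 0.9940 0.0000
    outer loop
      vertex 18.67 28.60 0.00
      vertex 7.57 27.38 0.00
      vertex 7.57 27.38 8.75
    endloop
  endfacet
  facet normal -0.1093 0.9940 0.0000
    outer loop
      vertex 18.67 28.60 0.00
      vertex 7.57 27.38 8.75
      vertex 18.67 28.60 8.75
    endloop
  endfacet
  facet normal -0.7799 0.6259 0.0000
    outer loop
      vertex 7.57 27.38 0.00
      vertex 0.58 18.67 0.00
      vertex 0.58 18.67 8.75
    endloop
  endfacet
  facet normal -0.7799 0.6259 0.0000
    outer loop
      vertex 7.57 27.38 0.00
      vertex 0.58 18.67 8.75
      vertex 7.57 27.38 8.75
    endloop
  endfacet
  facet normal -0.9940 -0.1093 0.0000
    outer loop
      vertex 0.58 18.67 0.00
      vertex 1.80 7.57 0.00
      vertex 1.80 7.57 8.75
    endloop
  endfacet
  facet normal -0.9940 -0.1093 0.0000
    outer loop
      vertex 0.58 18.67 0.00
      vertex 1.80 7.57 8.75
      vertex 0.58 18.67 8.75
    endloop
  endfacet
  facet normal -0.6259 -0.7799 0.0000
    outer loop
      vertex 1.80 7.57 0.00
      vertex 10.51 0.58 0.00
      vertex 10.51 0.58 8.75
    endloop
  endfacet
  facet normal -0.6259 -0.7799 0.0000
    outer loop
      vertex 1.80 7.57 0.00
      vertex 10.51 0.58 8.75
      vertex 1.80 7.57 8.75
    endloop
  endfacet
  facet normal 0.1093 -0.9940 0.0000
    outer loop
      vertex 10.51 0.58 0.00
      vertex 21.61 1.80 0.00
      vertex 21.61 1.80 8.75
    endloop
  endfacet
  facet normal 0.1093 -0.9940 0.0000
    outer loop
      vertex 10.51 0.58 0.00
      vertex 21.61 1.80 8.75
      vertex 10.51 0.58 8.75
    endloop
  endfacet
  facet normal 0.7799 -0.6259 0.0000
    outer loop
      vertex 21.61 1.80 0.00
      vertex 28.60 10.51 0.00
      vertex 28.60 10.51 8.75
    endloop
  endfacet
  facet normal 0.7799 -0.6259 0.0000
    outer loop
      vertex 21.61 1.80 0.00
      vertex 28.60 10.51 8.75
      vertex 21.61 1.80 8.75
    endloop
  endfacet
  facet normal 0.9940 0.1093 0.0000
    outer loop
      vertex 28.60 10.51 0.00
      vertex 27.38 21.61 0.00
      vertex 27.38 21.61 8.75
    endloop
  endfacet
  facet normal 0.9940 0.1093 0.0000
    outer loop
      vertex 28.60 10.51 0.00
      vertex 27.38 21.61 8.75
      vertex 28.60 10.51 8.75
    endloop
  endfacet
endsolid part

The G0 Z moves step by Δz≈1.46 mm. Every layer's G1 loop is the same polygon, so the solid is a straight extrusion of it from z=0 to z≈8.75. Closing with flat bottom and top caps and triangulating gives 28 facets — a regular 8-sided prism (a cylinder approximated with 8 flat sides), circumscribed radius ≈ 14.6 mm, height ≈ 8.75 mm.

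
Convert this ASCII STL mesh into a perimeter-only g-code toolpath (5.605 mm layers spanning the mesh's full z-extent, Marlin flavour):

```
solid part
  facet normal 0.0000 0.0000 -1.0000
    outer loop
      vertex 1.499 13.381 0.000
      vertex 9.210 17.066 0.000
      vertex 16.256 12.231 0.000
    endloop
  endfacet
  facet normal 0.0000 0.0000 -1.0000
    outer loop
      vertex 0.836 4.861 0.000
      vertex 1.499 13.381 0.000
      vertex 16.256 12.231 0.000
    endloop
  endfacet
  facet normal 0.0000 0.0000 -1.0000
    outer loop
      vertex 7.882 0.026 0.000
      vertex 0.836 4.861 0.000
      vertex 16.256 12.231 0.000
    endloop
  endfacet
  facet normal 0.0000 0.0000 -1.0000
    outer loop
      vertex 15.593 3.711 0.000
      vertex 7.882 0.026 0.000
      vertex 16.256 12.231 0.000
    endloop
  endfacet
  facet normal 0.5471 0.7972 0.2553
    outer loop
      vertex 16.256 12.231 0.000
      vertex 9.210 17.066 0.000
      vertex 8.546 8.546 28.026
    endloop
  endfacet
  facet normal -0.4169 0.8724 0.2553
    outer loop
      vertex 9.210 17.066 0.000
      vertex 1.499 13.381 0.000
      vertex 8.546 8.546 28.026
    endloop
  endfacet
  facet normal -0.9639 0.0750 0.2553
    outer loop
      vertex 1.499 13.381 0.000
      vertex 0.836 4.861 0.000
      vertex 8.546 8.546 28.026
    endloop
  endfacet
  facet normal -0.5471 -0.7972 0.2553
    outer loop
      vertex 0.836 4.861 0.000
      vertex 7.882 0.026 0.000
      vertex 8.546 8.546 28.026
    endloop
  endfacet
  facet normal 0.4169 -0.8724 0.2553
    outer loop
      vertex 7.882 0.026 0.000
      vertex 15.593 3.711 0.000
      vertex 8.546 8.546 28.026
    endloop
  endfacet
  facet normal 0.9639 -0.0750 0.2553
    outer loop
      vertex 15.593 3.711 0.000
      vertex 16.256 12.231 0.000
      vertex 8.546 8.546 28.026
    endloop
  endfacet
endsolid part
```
; perimeter-only toolpath
G21 ; units = mm
G90 ; absolute positioning
G28 ; home
; layer 1
G0 Z5.605
G0 X14.714 Y11.494
G1 X9.077 Y15.362
G1 X2.908 Y12.414
G1 X2.378 Y5.598
G1 X8.015 Y1.730
G1 X14.184 Y4.678
G1 X14.714 Y11.494
; layer 2
G0 Z11.210
G0 X13.172 Y10.757
G1 X8.944 Y13.658
G1 X4.318 Y11.447
G1 X3.920 Y6.335
G1 X8.148 Y3.434
G1 X12.774 Y5.645
G1 X13.172 Y10.757
; layer 3
G0 Z16.816
G0 X11.630 Y10.020
G1 X8.812 Y11.954
G1 X5.727 Y10.480
G1 X5.462 Y7.072
G1 X8.280 Y5.138
G1 X11.365 Y6.612
G1 X11.630 Y10.020
; layer 4
G0 Z22.421
G0 X10.088 Y9.283
G1 X8.679 Y10.250
G1 X7.137 Y9.513
G1 X7.004 Y7.809
G1 X8.413 Y6.842
G1 X9.955 Y7.579
G1 X10.088 Y9.283
M2 ; end

The solid is a regular 6-sided pyramid, base circumscribed radius ≈ 8.55 mm, apex at z ≈ 28 mm. Slicing at Δz = 5.605 mm — 5 equal slices spanning the solid's height, so layer i sits at z = i·h/5 — gives 4 non-empty perimeters. Each is a 6-segment closed polygon; G0 lifts to the layer z and rapids to the start vertex, then G1 traces the edges. The cross-section shrinks linearly with z (the slice at the apex is degenerate and omitted).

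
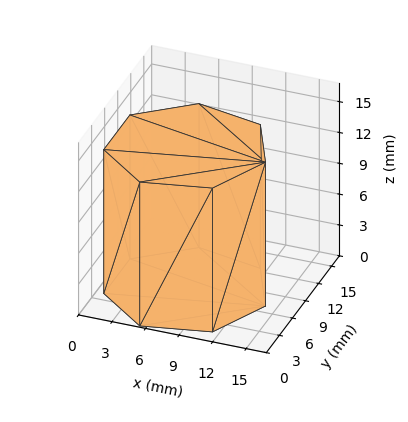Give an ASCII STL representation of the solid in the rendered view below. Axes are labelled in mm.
Reading the render: the shape is a regular 7-sided prism (a cylinder approximated with 7 flat sides), circumscribed radius ≈ 7 mm, height ≈ 14 mm (dimensions read to the nearest mm from the axis ticks). For the STL, each face is triangulated and given an outward normal.

solid part
  facet normal 0.0000 0.0000 -1.0000
    outer loop
      vertex 5.4 13.8 0.0
      vertex 11.4 12.5 0.0
      vertex 14.0 7.0 0.0
    endloop
  endfacet
  facet normal 0.0000 0.0000 -1.0000
    outer loop
      vertex 0.7 10.0 0.0
      vertex 5.4 13.8 0.0
      vertex 14.0 7.0 0.0
    endloop
  endfacet
  facet normal 0.0000 0.0000 -1.0000
    outer loop
      vertex 0.7 4.0 0.0
      vertex 0.7 10.0 0.0
      vertex 14.0 7.0 0.0
    endloop
  endfacet
  facet normal 0.0000 0.0000 -1.0000
    outer loop
      vertex 5.4 0.2 0.0
      vertex 0.7 4.0 0.0
      vertex 14.0 7.0 0.0
    endloop
  endfacet
  facet normal 0.0000 0.0000 -1.0000
    outer loop
      vertex 11.4 1.5 0.0
      vertex 5.4 0.2 0.0
      vertex 14.0 7.0 0.0
    endloop
  endfacet
  facet normal 0.0000 0.0000 1.0000
    outer loop
      vertex 14.0 7.0 14.0
      vertex 11.4 12.5 14.0
      vertex 5.4 13.8 14.0
    endloop
  endfacet
  facet normal 0.0000 0.0000 1.0000
    outer loop
      vertex 14.0 7.0 14.0
      vertex 5.4 13.8 14.0
      vertex 0.7 10.0 14.0
    endloop
  endfacet
  facet normal 0.0000 0.0000 1.0000
    outer loop
      vertex 14.0 7.0 14.0
      vertex 0.7 10.0 14.0
      vertex 0.7 4.0 14.0
    endloop
  endfacet
  facet normal 0.0000 0.0000 1.0000
    outer loop
      vertex 14.0 7.0 14.0
      vertex 0.7 4.0 14.0
      vertex 5.4 0.2 14.0
    endloop
  endfacet
  facet normal 0.0000 0.0000 1.0000
    outer loop
      vertex 14.0 7.0 14.0
      vertex 5.4 0.2 14.0
      vertex 11.4 1.5 14.0
    endloop
  endfacet
  facet normal 0.9041 0.4274 0.0000
    outer loop
      vertex 14.0 7.0 0.0
      vertex 11.4 12.5 0.0
      vertex 11.4 12.5 14.0
    endloop
  endfacet
  facet normal 0.9041 0.4274 0.0000
    outer loop
      vertex 14.0 7.0 0.0
      vertex 11.4 12.5 14.0
      vertex 14.0 7.0 14.0
    endloop
  endfacet
  facet normal 0.2118 0.9773 0.0000
    outer loop
      vertex 11.4 12.5 0.0
      vertex 5.4 13.8 0.0
      vertex 5.4 13.8 14.0
    endloop
  endfacet
  facet normal 0.2118 0.9773 0.0000
    outer loop
      vertex 11.4 12.5 0.0
      vertex 5.4 13.8 14.0
      vertex 11.4 12.5 14.0
    endloop
  endfacet
  facet normal -0.6287 0.7776 0.0000
    outer loop
      vertex 5.4 13.8 0.0
      vertex 0.7 10.0 0.0
      vertex 0.7 10.0 14.0
    endloop
  endfacet
  facet normal -0.6287 0.7776 0.0000
    outer loop
      vertex 5.4 13.8 0.0
      vertex 0.7 10.0 14.0
      vertex 5.4 13.8 14.0
    endloop
  endfacet
  facet normal -1.0000 0.0000 0.0000
    outer loop
      vertex 0.7 10.0 0.0
      vertex 0.7 4.0 0.0
      vertex 0.7 4.0 14.0
    endloop
  endfacet
  facet normal -1.0000 0.0000 0.0000
    outer loop
      vertex 0.7 10.0 0.0
      vertex 0.7 4.0 14.0
      vertex 0.7 10.0 14.0
    endloop
  endfacet
  facet normal -0.6287 -0.7776 0.0000
    outer loop
      vertex 0.7 4.0 0.0
      vertex 5.4 0.2 0.0
      vertex 5.4 0.2 14.0
    endloop
  endfacet
  facet normal -0.6287 -0.7776 0.0000
    outer loop
      vertex 0.7 4.0 0.0
      vertex 5.4 0.2 14.0
      vertex 0.7 4.0 14.0
    endloop
  endfacet
  facet normal 0.2118 -0.9773 0.0000
    outer loop
      vertex 5.4 0.2 0.0
      vertex 11.4 1.5 0.0
      vertex 11.4 1.5 14.0
    endloop
  endfacet
  facet normal 0.2118 -0.9773 0.0000
    outer loop
      vertex 5.4 0.2 0.0
      vertex 11.4 1.5 14.0
      vertex 5.4 0.2 14.0
    endloop
  endfacet
  facet normal 0.9041 -0.4274 0.0000
    outer loop
      vertex 11.4 1.5 0.0
      vertex 14.0 7.0 0.0
      vertex 14.0 7.0 14.0
    endloop
  endfacet
  facet normal 0.9041 -0.4274 0.0000
    outer loop
      vertex 11.4 1.5 0.0
      vertex 14.0 7.0 14.0
      vertex 11.4 1.5 14.0
    endloop
  endfacet
endsolid part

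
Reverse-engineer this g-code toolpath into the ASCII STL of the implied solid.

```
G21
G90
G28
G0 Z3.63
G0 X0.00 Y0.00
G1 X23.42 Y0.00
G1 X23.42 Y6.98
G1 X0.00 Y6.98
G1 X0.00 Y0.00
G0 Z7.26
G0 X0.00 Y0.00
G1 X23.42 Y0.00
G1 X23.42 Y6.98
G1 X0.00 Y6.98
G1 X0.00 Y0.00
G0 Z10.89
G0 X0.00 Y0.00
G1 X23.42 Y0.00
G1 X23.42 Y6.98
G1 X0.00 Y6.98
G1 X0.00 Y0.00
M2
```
solid part
  facet normal 0.0000 0.0000 -1.0000
    outer loop
      vertex 23.42 6.98 0.00
      vertex 23.42 0.00 0.00
      vertex 0.00 0.00 0.00
    endloop
  endfacet
  facet normal 0.0000 0.0000 -1.0000
    outer loop
      vertex 0.00 6.98 0.00
      vertex 23.42 6.98 0.00
      vertex 0.00 0.00 0.00
    endloop
  endfacet
  facet normal 0.0000 0.0000 1.0000
    outer loop
      vertex 0.00 0.00 10.89
      vertex 23.42 0.00 10.89
      vertex 23.42 6.98 10.89
    endloop
  endfacet
  facet normal 0.0000 0.0000 1.0000
    outer loop
      vertex 0.00 0.00 10.89
      vertex 23.42 6.98 10.89
      vertex 0.00 6.98 10.89
    endloop
  endfacet
  facet normal 0.0000 -1.0000 0.0000
    outer loop
      vertex 0.00 0.00 0.00
      vertex 23.42 0.00 0.00
      vertex 23.42 0.00 10.89
    endloop
  endfacet
  facet normal 0.0000 -1.0000 0.0000
    outer loop
      vertex 0.00 0.00 0.00
      vertex 23.42 0.00 10.89
      vertex 0.00 0.00 10.89
    endloop
  endfacet
  facet normal 0.0000 1.0000 0.0000
    outer loop
      vertex 23.42 6.98 10.89
      vertex 23.42 6.98 0.00
      vertex 0.00 6.98 0.00
    endloop
  endfacet
  facet normal 0.0000 1.0000 0.0000
    outer loop
      vertex 0.00 6.98 10.89
      vertex 23.42 6.98 10.89
      vertex 0.00 6.98 0.00
    endloop
  endfacet
  facet normal -1.0000 0.0000 0.0000
    outer loop
      vertex 0.00 6.98 10.89
      vertex 0.00 6.98 0.00
      vertex 0.00 0.00 0.00
    endloop
  endfacet
  facet normal -1.0000 0.0000 0.0000
    outer loop
      vertex 0.00 0.00 10.89
      vertex 0.00 6.98 10.89
      vertex 0.00 0.00 0.00
    endloop
  endfacet
  facet normal 1.0000 0.0000 0.0000
    outer loop
      vertex 23.42 0.00 0.00
      vertex 23.42 6.98 0.00
      vertex 23.42 6.98 10.89
    endloop
  endfacet
  facet normal 1.0000 0.0000 0.0000
    outer loop
      vertex 23.42 0.00 0.00
      vertex 23.42 6.98 10.89
      vertex 23.42 0.00 10.89
    endloop
  endfacet
endsolid part

The G0 Z moves step by Δz≈3.63 mm. Every layer's G1 loop is the same polygon, so the solid is a straight extrusion of it from z=0 to z≈10.9. Closing with flat bottom and top caps and triangulating gives 12 facets — a rectangular box, roughly 23.4 × 6.98 mm footprint and 10.9 mm tall.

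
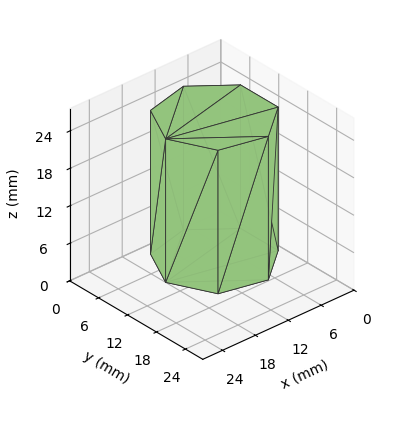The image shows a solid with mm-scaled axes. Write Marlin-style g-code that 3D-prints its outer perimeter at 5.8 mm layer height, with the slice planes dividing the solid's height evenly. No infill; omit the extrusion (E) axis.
Reading the render: the shape is a regular 7-sided prism (a cylinder approximated with 7 flat sides), circumscribed radius ≈ 9 mm, height ≈ 23 mm (dimensions read to the nearest mm from the axis ticks). For the g-code, the solid's height is divided into equal slices at the stated Δz and each level perimeter traced with G1 moves after a G0 lift.

; perimeter-only toolpath
G21 ; units = mm
G90 ; absolute positioning
G28 ; home
; layer 1
G0 Z5.8
G0 X18.0 Y9.0
G1 X14.6 Y16.0
G1 X7.0 Y17.8
G1 X0.9 Y12.9
G1 X0.9 Y5.1
G1 X7.0 Y0.2
G1 X14.6 Y2.0
G1 X18.0 Y9.0
; layer 2
G0 Z11.5
G0 X18.0 Y9.0
G1 X14.6 Y16.0
G1 X7.0 Y17.8
G1 X0.9 Y12.9
G1 X0.9 Y5.1
G1 X7.0 Y0.2
G1 X14.6 Y2.0
G1 X18.0 Y9.0
; layer 3
G0 Z17.2
G0 X18.0 Y9.0
G1 X14.6 Y16.0
G1 X7.0 Y17.8
G1 X0.9 Y12.9
G1 X0.9 Y5.1
G1 X7.0 Y0.2
G1 X14.6 Y2.0
G1 X18.0 Y9.0
; layer 4
G0 Z23.0
G0 X18.0 Y9.0
G1 X14.6 Y16.0
G1 X7.0 Y17.8
G1 X0.9 Y12.9
G1 X0.9 Y5.1
G1 X7.0 Y0.2
G1 X14.6 Y2.0
G1 X18.0 Y9.0
M2 ; end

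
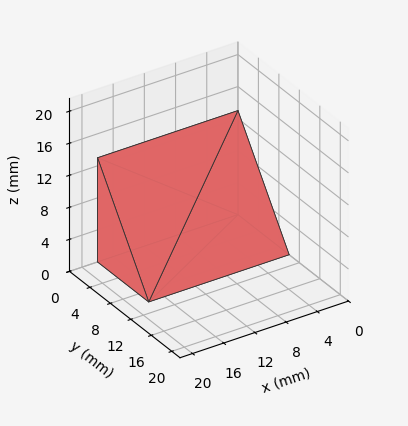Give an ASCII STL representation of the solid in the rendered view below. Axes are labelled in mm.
Reading the render: the shape is a wedge (ramp): 18 × 10 mm base, rising to 13 mm along the y=0 edge and sloping linearly to z=0 at y=10 (dimensions read to the nearest mm from the axis ticks). For the STL, each face is triangulated and given an outward normal.

solid part
  facet normal 0.0000 0.0000 -1.0000
    outer loop
      vertex 18.00 10.00 0.00
      vertex 18.00 0.00 0.00
      vertex 0.00 0.00 0.00
    endloop
  endfacet
  facet normal 0.0000 0.0000 -1.0000
    outer loop
      vertex 0.00 10.00 0.00
      vertex 18.00 10.00 0.00
      vertex 0.00 0.00 0.00
    endloop
  endfacet
  facet normal 0.0000 -1.0000 0.0000
    outer loop
      vertex 0.00 0.00 0.00
      vertex 18.00 0.00 0.00
      vertex 18.00 0.00 13.00
    endloop
  endfacet
  facet normal 0.0000 -1.0000 0.0000
    outer loop
      vertex 0.00 0.00 0.00
      vertex 18.00 0.00 13.00
      vertex 0.00 0.00 13.00
    endloop
  endfacet
  facet normal 0.0000 0.7926 0.6097
    outer loop
      vertex 0.00 0.00 13.00
      vertex 18.00 0.00 13.00
      vertex 18.00 10.00 0.00
    endloop
  endfacet
  facet normal 0.0000 0.7926 0.6097
    outer loop
      vertex 0.00 0.00 13.00
      vertex 18.00 10.00 0.00
      vertex 0.00 10.00 0.00
    endloop
  endfacet
  facet normal -1.0000 0.0000 0.0000
    outer loop
      vertex 0.00 0.00 13.00
      vertex 0.00 10.00 0.00
      vertex 0.00 0.00 0.00
    endloop
  endfacet
  facet normal 1.0000 0.0000 0.0000
    outer loop
      vertex 18.00 0.00 0.00
      vertex 18.00 10.00 0.00
      vertex 18.00 0.00 13.00
    endloop
  endfacet
endsolid part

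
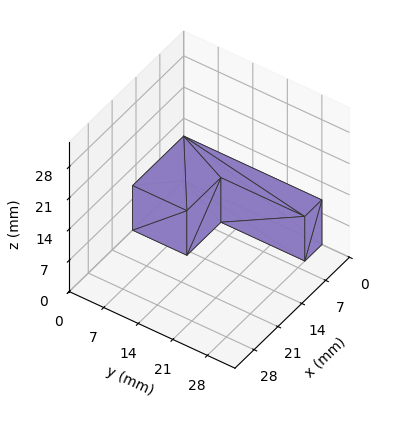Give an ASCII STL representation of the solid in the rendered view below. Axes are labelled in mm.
Reading the render: the shape is an L-shaped prism: outer 15 × 28 mm, arm thicknesses ≈ 11 mm (horizontal) and 5 mm (vertical), extruded 10 mm in z (dimensions read to the nearest mm from the axis ticks). For the STL, each face is triangulated and given an outward normal.

solid part
  facet normal 0.0000 0.0000 -1.0000
    outer loop
      vertex 15.0 11.0 0.0
      vertex 15.0 0.0 0.0
      vertex 0.0 0.0 0.0
    endloop
  endfacet
  facet normal 0.0000 0.0000 -1.0000
    outer loop
      vertex 5.0 11.0 0.0
      vertex 15.0 11.0 0.0
      vertex 0.0 0.0 0.0
    endloop
  endfacet
  facet normal 0.0000 0.0000 -1.0000
    outer loop
      vertex 5.0 28.0 0.0
      vertex 5.0 11.0 0.0
      vertex 0.0 0.0 0.0
    endloop
  endfacet
  facet normal 0.0000 0.0000 -1.0000
    outer loop
      vertex 0.0 28.0 0.0
      vertex 5.0 28.0 0.0
      vertex 0.0 0.0 0.0
    endloop
  endfacet
  facet normal 0.0000 0.0000 1.0000
    outer loop
      vertex 0.0 0.0 10.0
      vertex 15.0 0.0 10.0
      vertex 15.0 11.0 10.0
    endloop
  endfacet
  facet normal 0.0000 0.0000 1.0000
    outer loop
      vertex 0.0 0.0 10.0
      vertex 15.0 11.0 10.0
      vertex 5.0 11.0 10.0
    endloop
  endfacet
  facet normal 0.0000 0.0000 1.0000
    outer loop
      vertex 0.0 0.0 10.0
      vertex 5.0 11.0 10.0
      vertex 5.0 28.0 10.0
    endloop
  endfacet
  facet normal 0.0000 0.0000 1.0000
    outer loop
      vertex 0.0 0.0 10.0
      vertex 5.0 28.0 10.0
      vertex 0.0 28.0 10.0
    endloop
  endfacet
  facet normal 0.0000 -1.0000 0.0000
    outer loop
      vertex 0.0 0.0 0.0
      vertex 15.0 0.0 0.0
      vertex 15.0 0.0 10.0
    endloop
  endfacet
  facet normal 0.0000 -1.0000 0.0000
    outer loop
      vertex 0.0 0.0 0.0
      vertex 15.0 0.0 10.0
      vertex 0.0 0.0 10.0
    endloop
  endfacet
  facet normal 1.0000 0.0000 0.0000
    outer loop
      vertex 15.0 0.0 0.0
      vertex 15.0 11.0 0.0
      vertex 15.0 11.0 10.0
    endloop
  endfacet
  facet normal 1.0000 0.0000 0.0000
    outer loop
      vertex 15.0 0.0 0.0
      vertex 15.0 11.0 10.0
      vertex 15.0 0.0 10.0
    endloop
  endfacet
  facet normal 0.0000 1.0000 0.0000
    outer loop
      vertex 15.0 11.0 0.0
      vertex 5.0 11.0 0.0
      vertex 5.0 11.0 10.0
    endloop
  endfacet
  facet normal 0.0000 1.0000 0.0000
    outer loop
      vertex 15.0 11.0 0.0
      vertex 5.0 11.0 10.0
      vertex 15.0 11.0 10.0
    endloop
  endfacet
  facet normal 1.0000 0.0000 0.0000
    outer loop
      vertex 5.0 11.0 0.0
      vertex 5.0 28.0 0.0
      vertex 5.0 28.0 10.0
    endloop
  endfacet
  facet normal 1.0000 0.0000 0.0000
    outer loop
      vertex 5.0 11.0 0.0
      vertex 5.0 28.0 10.0
      vertex 5.0 11.0 10.0
    endloop
  endfacet
  facet normal 0.0000 1.0000 0.0000
    outer loop
      vertex 5.0 28.0 0.0
      vertex 0.0 28.0 0.0
      vertex 0.0 28.0 10.0
    endloop
  endfacet
  facet normal 0.0000 1.0000 0.0000
    outer loop
      vertex 5.0 28.0 0.0
      vertex 0.0 28.0 10.0
      vertex 5.0 28.0 10.0
    endloop
  endfacet
  facet normal -1.0000 0.0000 0.0000
    outer loop
      vertex 0.0 28.0 0.0
      vertex 0.0 0.0 0.0
      vertex 0.0 0.0 10.0
    endloop
  endfacet
  facet normal -1.0000 0.0000 0.0000
    outer loop
      vertex 0.0 28.0 0.0
      vertex 0.0 0.0 10.0
      vertex 0.0 28.0 10.0
    endloop
  endfacet
endsolid part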